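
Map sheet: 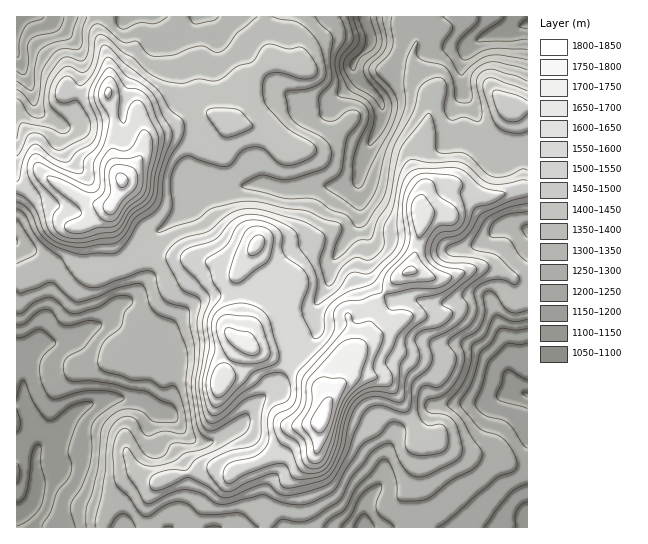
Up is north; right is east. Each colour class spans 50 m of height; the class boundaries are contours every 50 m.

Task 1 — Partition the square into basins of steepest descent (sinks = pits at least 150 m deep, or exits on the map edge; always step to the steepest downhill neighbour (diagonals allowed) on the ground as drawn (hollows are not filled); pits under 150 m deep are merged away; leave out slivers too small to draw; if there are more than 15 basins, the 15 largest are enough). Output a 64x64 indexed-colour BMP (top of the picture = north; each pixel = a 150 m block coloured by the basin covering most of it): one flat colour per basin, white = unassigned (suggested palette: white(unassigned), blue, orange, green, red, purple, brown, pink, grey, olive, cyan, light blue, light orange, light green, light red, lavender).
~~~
<image width="64" height="64" href="data:image/bmp;base64,Qk12CAAAAAAAAHYAAAAoAAAAQAAAAEAAAAABAAQAAAAAAAAIAAATCwAAEwsAABAAAAAAAAAA////ALR3HwAOf/8ALKAsACgn1gC9Z5QAS1aMAMJ34wB/f38AIr28AM++FwDox64AeLv/AIrfmACWmP8A1bDFABERERERERERERERERERERMzMzMzMzMzMzMzMzMzMzMzEREREREREREREREREREREzMzMzMzMzMzMzMzMzMzMzMRERERERERERERERERERETMzMzMzMzMzMzMzMzMzMzMxERERERERERERERERERETMzMzMzMzMzMzMzMzMzMzMzERERERERERERERERERERMzMzMzMzMzMzMzMzMzMzMzMREREREREREREREREREREzMzMzMzMzMzMzMzMzMzMzMxEREREREREREREREREREzMzMzMzMzMzMzMzMzMzMzMzERERERERERERERERERETMzMzMzMzMzMzMzMzMzMzMzMRERERERERERERERERERETMzMzMzMzMzMzMzMzMzMzMxEREREREREREREREREREREzMzMzMzMzMzMzMzMzMzMzERERERERERERERERERERERMzMzMzMzMzMzMzMzMzMzMRERERERERERERERERERERETMzMzMzMzMzMzMzMzMzMxEREREREREREREREREREREREzMzMzMzMzMzMzMzMzMzERERERERERERERERERERERERETMzMzMzMzMzMzMzMzMREREREREREREREREREREREREREzMzMzMzMzMzMzMzMxERERERERERERERERERERERERETMzMzMzMzMzMzMzMzERERERERERERERERERERERERERMzMzMzMzMzMzMzMzMRERERERERERERERERERERERERIjMzMzMzMzMzMzMzMxERERERERERERERERERERERERIiIzMzMzMzMzMzMzMzERERERERERERERERERERERERIiIjMzMzMzMzMzMzMzMRERERERERERERERERERERESIiIiMzMzMzMzMzMzMzMxEREREREREREREREREREREiIiIiIjMzMzMzMzMzMzMzERERERERERERERERERESIiIiIiIiIzMzMzMzMzMzMzMRERERERERERERERERESIiIiIiIiIjMzMzMzMzMzMzMxERERERERERERERERERIiIiIiIiIiIzMzMzMzMzMzMzEREREREREREREREREREiIiIiIiIiIjMzMzMzMzMzMzMRERERERERERERERERESIiIiIiIiIiIzMzMzMzMzMzMxERERERERERERERERERIiIiIiIiIiIjMzMzMzMzMzMzEREREREREREREREREREiIiIiIiIiIiMzMzMzMzMzMzMRERERERERERERERERESIiIiIiIiIiIjMzMzMzMzMzMRERERERERERERERERERIiIiIiIiIiIiIzMzMzMzMzMREREREREREREREREREREiIiIiIiIiIiIiMzMREzMzMxERERERERERERERERERESIiIiIiIiIiIiIhERERETERERERERERERIhEREREiIiIiIiIiIiIiIiIiIRERERERERERERERERIiIiIiIiIiIiIiIiIiIiIiIiIhEREREREREREREREREiIiIiIiIiIiIiIiIiIiIiIiIiERERERERERERERERESIiIiIiIiIiIiIiIiIiIiIiIiIRERERERERERERERERIiIiIiIiIiIiIiIiIiIiIiIiIiEREREREREREREREREiIiIiIiIiIiIiIiIiIiIiIiIiIRERERERERERERERESIiIiIiIiIiIiIiIiIiIiIiIiIhERERERERERERERFEIiIiIiIiIiIiIiIiIiIiIiIiIiERERERERERERERRERCIiIiIiIiIiIiIiIiIiIiIiIiIRERESIREREREUREREIiIiIiIiIiIiIiIiIiIiIiIiIlEREiIiIiREEUREREQiIiIiIiIiIiIiIiIiIiIiIiIiVVUiIiIiJEREREREREIiIiIiIiIiIiIiIiIiIiIiIiVVVVIiIiIkRERERERERCIiIiIiIiIiIiIiIiIiIiIiJVVVVSIiIiREREREREREQiIiIiIiIiIiIiIiIiIiIiIlVVVVUiIiJERERERERERCIiIiIiIiIiIiIiIiIiIiIiVVVVVVIiIkREREREREREIiIiIiIiIiIiIiIiIiIiIiIlVVVVVSIiREREREREREREIiIiIiIiIiIiIiIiIiIiIiVVVVVVUiJEREREREREREREIiIiIiIiIiIiIiIiIiIiJVVVVVVSIkREREREREREREREIiRCIiIiIiIiIiIiIiIiVVVVVVUiREREREREREREREREREQiIiIiIiIiIiIiIiJVVVVVVSJERERERERERERERERERCIiIiIiIiIiIiIiIlVVVVVVVUREREREREREREREREREQiIiIiIiIiIiIiIiVVVVVVVVRERERERERERERERERERCIiIiIiIiIiIiIiVVVVVVVVVEREREREREREREREREREQiIiIiIiIiIiIiJVVVVVVVVUREREREREREREREREREREIiIiIiIiIiIiJVVVVVVVVVRERERERERERERERERERERCIiIiIiIiIiIlVVVVVVVVVEREREREREREREREREREREIiIiIiIiIiIiVVVVVVVVVUREREREREREREREREREREIiIiIiIiIiIiJVVVVVVVVVREREREREREREREREREREQiIiIiIiIiIiIlVVVVVVVVVERERERERERERERERERERCIiIiIiIiIiIiVVVVVVVVVUREREREREREREREREREREIiIiIiIiIiIiJVVVVVVVVV"/>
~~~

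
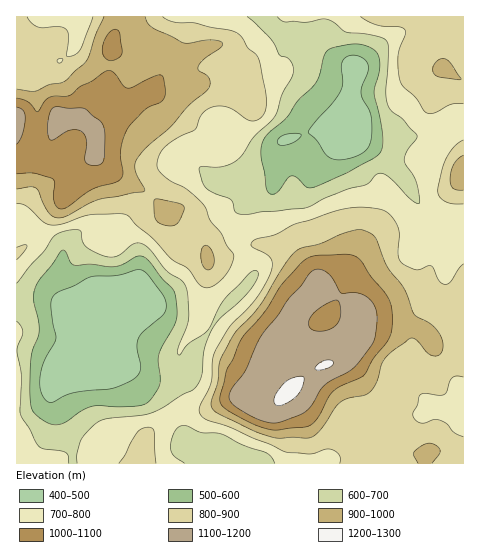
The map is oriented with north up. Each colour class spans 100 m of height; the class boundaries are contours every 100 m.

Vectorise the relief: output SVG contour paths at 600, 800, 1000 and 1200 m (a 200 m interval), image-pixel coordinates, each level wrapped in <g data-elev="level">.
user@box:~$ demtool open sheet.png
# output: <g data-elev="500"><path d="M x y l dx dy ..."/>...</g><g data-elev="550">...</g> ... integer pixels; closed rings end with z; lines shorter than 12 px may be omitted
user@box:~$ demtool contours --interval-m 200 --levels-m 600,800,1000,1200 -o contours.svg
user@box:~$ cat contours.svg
<g data-elev="600"><path d="M50 424l-8-4-8-7-2-4-2-7 1-45 8-27-5-31 0-8 4-8 24-33 4 2 5 11 5 2 14-1 25 3 8-3 14-8 8 1 28 33 4 16-1 16-17 33 1 24-2 10-8 11-7 5-20 2-29-1-12 5-19 12-7 2z"/><path d="M271 194l-5-6-5-31 0-11 4-9 21-19 12-17 17-17 5-9 4-19 4-6 7-3 20-3 9 1 10 4 4 6 2 7-1 11-5 19 9 42 0 12-3 7-6 5-26 14-35 15-6 0-10-10-6-1-4 3-9 13z"/></g><g data-elev="800"><path d="M156 463l-2-31-2-4-4-1-6 1-4 4-13 23-6 8"/><path d="M463 437l-8-4-7-8-6-4-8-2-9 4-5 0-5-4-2-5 7-19 5-2 19 2 2-3 6-14 4-2 7 1"/><path d="M463 264l-4 5-8 13-5 2-4 0-3-3-5-12-3-3-14 4-13-5-6-8 1-25-4-11-10-10-16-3-15-1-19 4-41 13-17 10-20 5-6 4 0 2 2 3 12 5 6 5 1 6-1 7-13 25-10 13-18 17-14 24-3 10-2 22-11 23 0 8 7 7 23 7 56 25 25 2 15-5 6 0 7 6 1 8"/><path d="M17 260l10-14-2-1-8 2"/><path d="M17 203l9 3 17 16 9 3 11-1 27-9 35-1 28 24 19 21 16 10 9 13 5 5 5 1 6-2 13-12 6-10 2-9-7-10-6-13-11-11-5-14-18-18-16-8-8-6-5-6-1-7 3-8 5-7 13-9 17-8 7-15 8-7 8-2 10 1 23 14 6-1 5-3 4-7 0-9-6-38-3-8-9-7-6-10-6-6-41-9-21-1-11-5"/><path d="M463 140l-9 7-8 11-4 11-4 21 1 6 6 5 7 3 11 0"/><path d="M57 62l0-2 5-1-1 4z"/><path d="M93 17l-13 32-5 6-7 1-2-1 3-20-3-6-7-2-20 0-7-4-5-6"/><path d="M361 17l15 8 23 2 6 2 0 5-7 21 1 23 4 8 13 12 9 14 3 2 5-1 18-9 12 0"/></g><g data-elev="1000"><path d="M270 430l7 0 27-3 8-3 7-8 13-23 8-6 24-12 9-17 16-19 2-7 1-10 0-11-2-10-6-9-14-17-8-13-7-6-9-2-27 1-8 2-6 3-22 23-17 28-21 23-6 9-6 15-6 12-7 26 0 7 5 6 14 8 17 8z"/><path d="M17 174l16-1 20 6 2 3-1 20 3 5 4 2 7-2 24-18 26-8 4-3 1-4-3-22 6-21 5-7 14-14 17-9 4-10-2-13-3-3-7 1-22 11-5 1-4-3-8-12-6-3-5 2-13 9-11 6-10 8-16 1-6 2-10 14-10-10-11-4"/><path d="M107 60l8 0 4-3 3-3-2-20-3-4-4 0-3 2-7 11 0 11z"/></g><g data-elev="1200"><path d="M276 405l9-1 12-8 6-10 1-9-4-1-7 2-9 6-9 13-1 5z"/><path d="M317 370l12-2 3-3 1-3-5-2-7 2-6 6z"/></g>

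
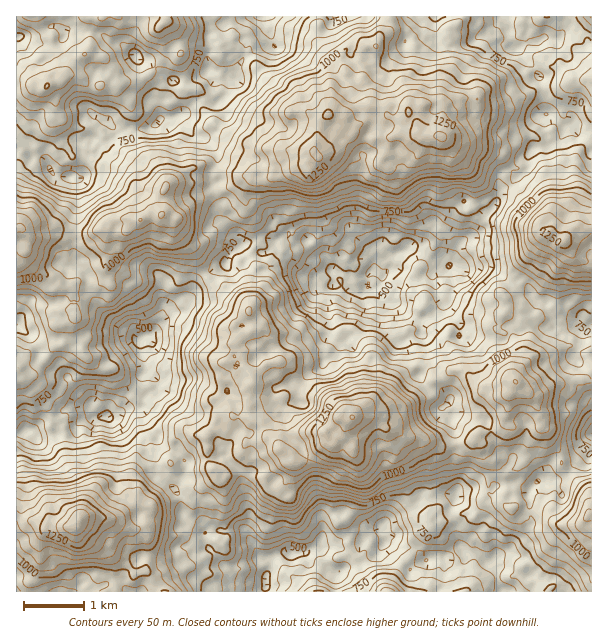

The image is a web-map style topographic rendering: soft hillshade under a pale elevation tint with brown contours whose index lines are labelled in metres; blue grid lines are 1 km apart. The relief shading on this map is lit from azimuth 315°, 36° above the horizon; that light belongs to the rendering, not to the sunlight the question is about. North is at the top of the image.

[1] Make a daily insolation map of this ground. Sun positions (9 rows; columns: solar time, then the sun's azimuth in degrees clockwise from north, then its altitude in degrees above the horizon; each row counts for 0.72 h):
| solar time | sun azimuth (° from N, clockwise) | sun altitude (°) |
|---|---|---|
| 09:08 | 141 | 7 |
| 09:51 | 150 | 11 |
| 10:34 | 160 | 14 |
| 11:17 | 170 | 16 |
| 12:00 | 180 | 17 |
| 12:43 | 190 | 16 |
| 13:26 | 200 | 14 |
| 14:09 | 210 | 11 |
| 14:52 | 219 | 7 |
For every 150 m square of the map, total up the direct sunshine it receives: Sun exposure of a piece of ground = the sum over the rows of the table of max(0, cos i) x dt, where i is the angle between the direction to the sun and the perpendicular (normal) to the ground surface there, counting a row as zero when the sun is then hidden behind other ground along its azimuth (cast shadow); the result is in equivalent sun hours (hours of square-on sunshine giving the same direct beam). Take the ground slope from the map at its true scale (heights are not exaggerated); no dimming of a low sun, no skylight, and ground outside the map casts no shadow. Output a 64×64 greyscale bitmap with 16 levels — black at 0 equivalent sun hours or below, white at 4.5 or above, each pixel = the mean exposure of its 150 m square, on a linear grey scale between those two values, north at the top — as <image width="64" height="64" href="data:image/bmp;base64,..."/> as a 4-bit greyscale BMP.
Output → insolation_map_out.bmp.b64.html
<image width="64" height="64" href="data:image/bmp;base64,Qk12CAAAAAAAAHYAAAAoAAAAQAAAAEAAAAABAAQAAAAAAAAIAAATCwAAEwsAABAAAAAAAAAAAAAAABEREQAiIiIAMzMzAERERABVVVUAZmZmAHd3dwCIiIgAmZmZAKqqqgC7u7sAzMzMAN3d3QDu7u4A////AJq6qpVkVZqFABJVVFVTMiEAAAABEAABMQAkVoh1NGeJVq3qh2d3iJQiNGhmZ2VFQQAAAAAAAAAAEBI1eFNVeperypvdzMpjQyI2ZCRVVlIAAAERAAABAAERERI1eIu6qqmZrO/9uFM1RDJGi4QjMQAAFFIQAAMxIkMjQ0Iouqq8qpnN/8mHi5hSJEOYVXqVIiERIxAAAVmZU1eXZpiZmpt2nd7ah3mruXh1RkRUjdzNtVZTIQADerp5iqu5iHiqqJiJm7u6qadmZEVTIzarzOyYeYVBESR4h4qYibynaKmYZ0QzV3iXQTRmRWiZipms7IeYh1Q0eGU2iKl6u4VWVWgxEQESQyIzR1RImqzbrN/7mIRIzKqGQzM2WKqpVUEAJRAQEQAAABZUNoiquom97/zMzLz/7acyMxBIiEREIQExAAAAAAAAIxASVoepq625eK3/////uGVCI0RjMiIQASEAAAAAAQARABREfMmbuWZ6vv///t7rqYl2ZEIjQgEjEAAAAAAAEAAANTNoZ5uGdqze3e7s3+7t3NyoeYd1REMAAAAAAAAAABJGVGYyWWSN3N/93cq+7u3d3ay4V3h3cgAAAAAAAAAAASNEUgOZiZdUfO/cmInMzb282odkZ4dCAAAAAAAAAAARAmh3VWZnhyFsy5dVi4q8uYi6loh4mUEBAAAAAAAAABEneYZnRWcwBHd2dFeJiphjNXdZy4q6UhAAAAAAAAAAAjRlRHdTQxAmdlR3aKmEMhEBJGmrmbmGMiEAAAAAAAABIiACV4dzAAAQGJupdVQQAAIRJnVmZUiHVjIAAAAAAAAAACRFVCEQAAAkRFZlMyAAEjV3iJlkR5p4UxAAAAAAAAACZjMlUzMQASAANTMzQzIkaJmauVNDaXhkMQAAASIQABM0QlVENDESEAABEAATVDR6iJu4ZmeHqHdUMSRmUyERERFGdoUyERAAAAAAAAFGd2VVV1MUdntnc0OMypdBASIiJWdURHZDAAAAAAAAAUaHQRNTISEiVWM2aqzahjMSI1d3d0Qld3MQAAAAAAEyE2QQIhAQERACFDiby5UREREiRnZVVBJEMiAAAAAAABAAAAAAABMzMRM0Nct1IyAQABIzIhNUYgABAAAAAAAAAAAAAAAAASJFQxBGVmRjIQABIhEBRWVWYQAQAAAAAAAAAAAAAAAAABMRADeYhkRCMyIzERRURYdDIRAAAAAAAAABAAEyAAAAEAAVd4mqd1ZXdkMiIzRERCEAAAAAAAAAAAAAFDMREjMzEXV2VWVXmruHYxIiADlREAAAAAAAAAASEAJDJWQjRVVGqWRENGv9urdWUhEBM0MhAAAAAAAAABMQASRDREIkVpeoeoZkeazbhphERDEhETMQAAAAAAABERERI0ZTI1WHiu3Ih1WJmIypiZdlMQAAAAAAAAAAAAAAAQABEhNXvMzN/rdSNEZVhkVmeHMQAAAAAAAAAAAAAAAAAAAAFHu93v7cgwEUeIdTRpmacgAAAAERAQAAAAAAIhAAAAA4y7rd3XmGNVVWmXeM3MuVIBAAEjMRESERERASIiIiNFnMyryneGd3iaqczd//25djEAASMzI0NCIiEAJERUREVpzNyWVWeJmImZnO7Ly4VkQxIxEzOIhURDRCM0djI0RFesqYeJZEZlaqibzKq6giRUmFZUdmiGV3ZVh2ZVZENWdoiCNoQ0RTESNVW8zJplNHzLlniJiHV5qqu5hWiIhVRkQhATMRIgEBECNDWHVVZmirp5q8u6q6rN3LuZqrtzEhEREQAQARAAAAAAASEQRniIiKyqvdzczN//6725VnURAAAREAAAAAAAAAAAEiIkd2h4ze3f/+/t3v/N3Ml4hkIQAAAAAAAAAAAAAAE2ZlU1mr3f///+zd3d7NzMzN3JZBAAAAAAAAAAAAAAABJFRVRIh5vf7+3d7u3L3v7v/pVUERAAAAAAAAABEBAAAAFWVEM1VXiYm8yonKmu/+/shlMxEAAAAAABIyIREREAABNSIiE2dVWauphmVnvNy7hnhyAQAAARASMyIhEREQAAAAEzNoZ1VkV4hUR1d6u5h5dUMQAAARIjNDIhEQAAAAAAARJTMyIiIjWrlmiZu7lmVEIiIQAAJHeGRDIhAAAAAAASIRIAAAARNndFWGdWVUNTEiIhEAAXd4mVMxEhAAAAAUIREQESIiVVR2NDQxABEjZkIQAQASiIZlMgJFdRAAAAEAEyRnhlSGVCVmVjIAEzVnVSAAMzWZh3IjV3djIQABIAARIzMjIiMRR1M0RBIzRlVWZDVndpvbd3m7qFMkRWUyEBAAEQECEQARARERIiNVQyR5mauZaZurvLuYd4eGd1EiAAAAABAAAQAAAAAAAAFUIxRnmblTM2i4Q1VmiFMyASEREQAAAAARIAAAAAAAABRTIRNHdyEQJFMzVBA2epURIzMxAAAAACEAAAAAAAAAACEjVDESIQAAN4liEBWrt1V1MxAAAAABARIQAAAAAAAAAANTIBIAIhI3dDMieJeGZmVDAAAAAAASNEEAAAAAAAAAEiISIQESIBExE4vcpTRlRDIQAAAAABJGQgAAAAAAAAEgABMiJFVCIRJpq626dkMiMgAAARAAARAlIAAAEAABI0QjQjO8kzVFaqy3V6qFQxEAAAESIgAAAAExAAE0EiEjVohkWLqZmImZqWdTRCEjUxAAAAAQAAAAAhAAAAJTMiJViGZ7"/>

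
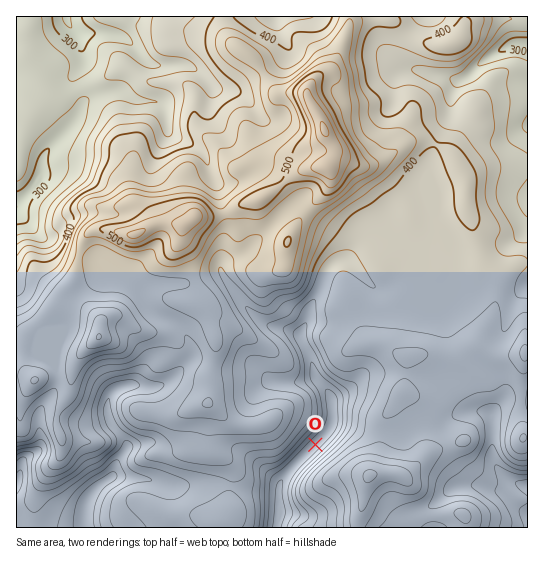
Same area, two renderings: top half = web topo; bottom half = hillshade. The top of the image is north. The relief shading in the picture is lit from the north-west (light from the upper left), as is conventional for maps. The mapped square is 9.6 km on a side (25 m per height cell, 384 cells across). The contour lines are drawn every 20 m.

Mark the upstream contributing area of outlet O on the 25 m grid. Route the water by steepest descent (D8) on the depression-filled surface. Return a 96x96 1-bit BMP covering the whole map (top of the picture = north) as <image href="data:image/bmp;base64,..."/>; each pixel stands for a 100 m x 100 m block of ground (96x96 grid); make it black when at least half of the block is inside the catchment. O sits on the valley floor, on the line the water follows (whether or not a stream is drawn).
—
<image width="96" height="96" href="data:image/bmp;base64,Qk2+BAAAAAAAAD4AAAAoAAAAYAAAAGAAAAABAAEAAAAAAIAEAAATCwAAEwsAAAIAAAAAAAAA////AAAAAAAAAAAAAAAAAAAAAAAAAAAAAAAAAAAAAAAAAAAAAAAAAAAAAAAAAAAAAAAAAAAAAAAAAAAAAAAAAAAAAAAAAAAAAAAAAAAAAAAAAAAAAAAAAAAAAAAAAAAAAAAAAAAAAAAAAAAAAAAAAAAAAAAAAAAAAAAAAAAAAAAAAAAAAAAAB/AAAAAAAAAAAAAAD/AAAAAAAAAAAAAAH/AAAAAAAAAAAAAAP/AAAAAAAAAAAAAAf/AAAAAAAAAAAAAA//AAAAAAAAAAAAAB//AAAAAAAAAAAAAD//AAAAAAAAAAAAAH//AAAAAAAAAAAHwP//gAAAAAAAAAAf////gAAAAAAAAAA/////wAAAAAAAAAB/////4AAAAAAAAAD/////4AAAAAAAAAD/////8AAAAAAAAAD/////8AAAAAAAAAD/////+AAAAAAAAAD/////+AAAAAAAAAD/////+AAAAAAAAAD/////+AAAAAAAAAB/////+AAAAAAAAAB/////+AAAAAAAAAB///////4AAAAAAAB///////+AAAAAAAB////////AAAAAAAB////////gAAAAAAB////////gAAAAAAD////////wAAAAAAD////////wAAAAAAD////////4AAAAAAH////////4AAAAAAP////////8AAAAAAH////////8AAAAAAH////////8AAAAAAH////////8AAAAAAP////////8AAAAAAP////////8AAAAAAP////////4AAAAAAf////////wAAAAAAf////////gAAAAAAf////////gAAAAAA/////////gAAAAAB/////////gAAAAAB/////////AAAAAAB/////////AAAAAAB/////////AAAAAAB/////////AAAAAAA////////+AAAAAAAP///////+AAAAAAAAP//////+AAAAAAAAD//////+AAAAAAAAAf/////8AAAAAAAAAH/////8AAAAAAAAAB/////8AAAAAAAAAA/////8AAAAAAAAAAf////8AAAAAAAAAAP////8AAAAAAAAAAB////4AAAAAAAAAAAHg//4AAAAAAAAAAAAAP/wAAAAAAAAAAAAAH/gAAAAAAAAAAAAAD/AAAAAAAAAAAAAAA4AAAAAAAAAAAAAAAAAAAAAAAAAAAAAAAAAAAAAAAAAAAAAAAAAAAAAAAAAAAAAAAAAAAAAAAAAAAAAAAAAAAAAAAAAAAAAAAAAAAAAAAAAAAAAAAAAAAAAAAAAAAAAAAAAAAAAAAAAAAAAAAAAAAAAAAAAAAAAAAAAAAAAAAAAAAAAAAAAAAAAAAAAAAAAAAAAAAAAAAAAAAAAAAAAAAAAAAAAAAAAAAAAAAAAAAAAAAAAAAAAAAAAAAAAAAAAAAAAAAAAAAAAAAAAAAAAAAAAAAAAAAAAAAAAAAAAAAAAAAAAAAAAAAAAAAAAAAAAAAAAAAAAAAAAAAAAAAAAAAAAAAAAAAAAAAAAAAAAAAAAAAAAAAAAAA="/>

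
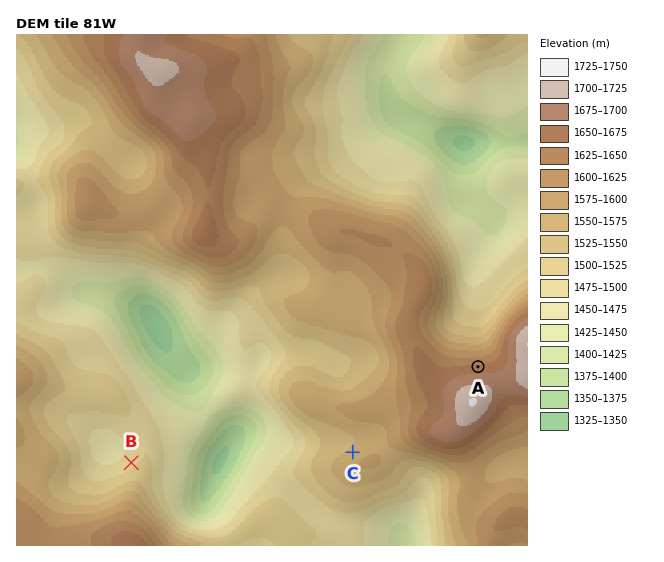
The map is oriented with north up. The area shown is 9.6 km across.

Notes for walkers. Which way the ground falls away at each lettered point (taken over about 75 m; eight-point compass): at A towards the N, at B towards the NW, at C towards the NW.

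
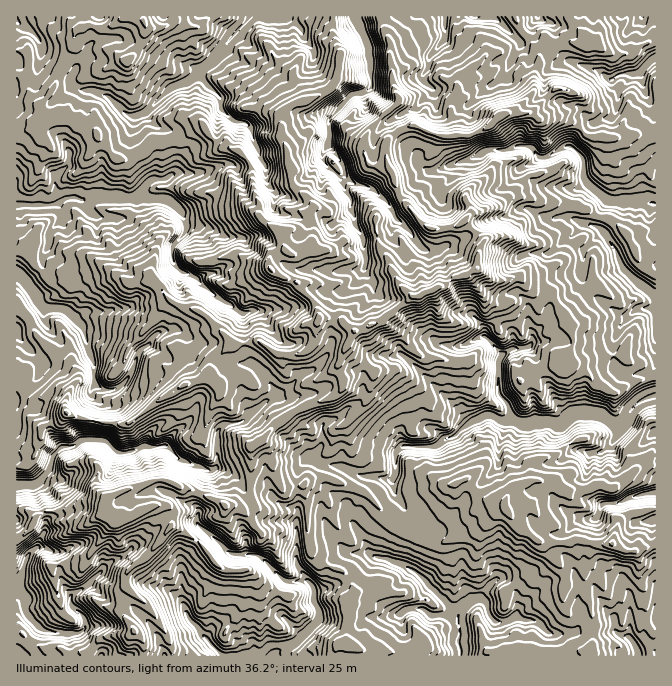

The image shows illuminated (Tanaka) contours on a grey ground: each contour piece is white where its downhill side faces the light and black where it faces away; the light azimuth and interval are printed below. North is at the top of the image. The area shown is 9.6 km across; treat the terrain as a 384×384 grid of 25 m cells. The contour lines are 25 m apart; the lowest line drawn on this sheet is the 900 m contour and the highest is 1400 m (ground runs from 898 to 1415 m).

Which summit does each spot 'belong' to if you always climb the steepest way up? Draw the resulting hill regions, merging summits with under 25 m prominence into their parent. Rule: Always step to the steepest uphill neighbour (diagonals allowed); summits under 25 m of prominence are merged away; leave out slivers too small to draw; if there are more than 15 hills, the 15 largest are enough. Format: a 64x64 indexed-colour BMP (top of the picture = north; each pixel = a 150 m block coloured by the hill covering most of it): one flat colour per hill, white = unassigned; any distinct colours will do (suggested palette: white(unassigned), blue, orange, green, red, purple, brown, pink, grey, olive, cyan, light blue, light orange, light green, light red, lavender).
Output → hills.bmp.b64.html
<image width="64" height="64" href="data:image/bmp;base64,Qk12CAAAAAAAAHYAAAAoAAAAQAAAAEAAAAABAAQAAAAAAAAIAAATCwAAEwsAABAAAAAAAAAA////ALR3HwAOf/8ALKAsACgn1gC9Z5QAS1aMAMJ34wB/f38AIr28AM++FwDox64AeLv/AIrfmACWmP8A1bDFABEREAAAAAADMzMRERGZmZmZmZmZEREREREREREREREREREQAAAAADMzMRERERGZmZmZmZEREREREREREREREcEREREAAAAAMzMRERERERmZmZmZkRERERERERIiERHMzBERERAAAAMzMREREREREZmZmZkRERERERERIiIREczMERERAAAAMzMxERERERERmZmZmZEZmRERESIiIhEczMwRERAAAzMzMzERERERERGZmZmZmZmSIhERIiIiERzMzBEREwAzMzMzEREREREREZmZmZmZmSIiIREiIiIhzMzMERETMzMzMzMRERERERERERmZmZmSIiIiEiIiIiLMzMwRETMzMzMzMxERERER7hEREZmZmSIiIiIiIiIiIszMzBERMzMzMzMzMRERER7uERERGZkSIiIiIiIiIiIszMzMERMzMzMzMzMxER7u7u4RERERERIiIiIiIiIiIizMzMwRMzMzMzMzMzMR7u7u7hERERERESIiIiIiIiIiLMzMzBETMzMzMzMzMz7u7u7uERERERERIiIiIiIiIiIizMzMERMzMzMzMzMz7u7u7u4REREREREiIiIiIiIiIiLMzCwREzMzMzMzMzPu7u7u7hEREREREiIiIiIiIiIiIszCIhEzMzMzMzMzM+7u7u7dEREREREiIiIiIiIiIiIiIiIiETMzMzMzMzMz7u7u3d0RERERESIiIiIiIiIiIiIiIiIRMzMzMzMzMzM+7t3d3RERERERIiIiIiIiIiIiIiIiIhETMzMzMzMzMz7t3d3dEREREREiIiIiIiIiIiIiIiIiEREzMzMzMzM3d93d3d3RERERESIiIiIiIiIiIiIiIiIRETMzMxEzM3d33d3d3d0RERERIiIiIiIiIiIiERIiIhERu7MRERd3d3fd3d3d3dERERERERIiIiIiIiERESIiERu7uxERF3d3d93d3d3d0RERERERESIiIiIiIRERIiERG7u7ERF3d3d3d93d3dERERERERERESIiERERERERERG7u7sREXd3d3d3cd3dERERERERERERERERERERERERu7u7u3d3d3d3d3dxHdEREREREREREREREREREREREREbu7u7d3d3d3d3d3ERARERERERERERERERERERERERERG7u7sRF3d3d3d3cRAAEREREREREREREREREREREREREbu7uxERd3d3d3dxEAABERERERERERERERERERERERERu7u7ERF3d3d3ERERAAABERERERERERERERERERERERG7u7ERERd3d3EREREAAAERERERERERERERERERERERG7u7sREREXd3EREREQAAABERERERERERERERERERERG7u7uxERERFxERERERAAAAEREREREREREREREREREREbu7uxERERERERERERAAAAARERERERERERERERERERERG7uxERERERERERFEQAAAABERERERERERERERERERERERERERERERERERFEREREAAERERERERERERERERERERERERERERERERERRERERERABBERERERERERERERERERERERERERERERERREREREREREQRERERERERERERERERERERERERERERERERREREREREREERERERERERERERERERERERERERERERERFEREREREREQREREREREREREREREREREREREREREREREURERERERERBEREREREREREREREREREREREREREREREUREREREREREEREYiIEREREREREREREREREREREREREUREREREREREEREYiIiIEREREREREREREREREREREREURERERERBQUQREYiIiIiBEREREREREREREREREREREUREREREERERERERiIiIiIiIEYiBEREREWZmYREREREUREREREQRERERERiIiIiIiIiIiIgRERERZmZmZmZmZERERERERBERERERAAiIiIiIiIiIiBERERFmZmZmZmZkRERERERBERERERAAAIiIiIiIiBEREREREWZmZmZmZmoRERREREEREREREAAABYiIiIiBERERERERZmZmZmZmqhEREREUQRERERERAABVVViIiIgRERERERFmZmZmZmaqEREREREREREREREAAFVVVVhYiFUREREREWZmZmZmZqEREREREREREREREQAFVVVVVVVVVVURERERZmZmZmZmERERERERERERERERAFVVVVVVVVVVVVERERFmZmZmZmYRERERERERERERERERVVVVVVVVVVVVUREREWZmZmZmb/EREREREREREREREREVVVVVVVVVVVVRERERZmZmZmb//xEREREREREREREREREVVVVVVVVVERERERFmZmZm////8RERERERERERERERERFVVVVVVVEREREREWZmZv//////8RERERERERERERERFVVVVVVVURERERERZmZm////////EREREREREREREREVVVVVVVVREREAAAERZmqv////qqqqERERERERERERERVVVVVVVVUQAAAAABEaqq////qqqqoREREREREREREREVVVVVVVUQAAAAAAEaqqqv/6qqqqqqERERERERERERERFVVVVVURAAAAAAARqqqqqqqqqqqqqhEREREREREREREVVVVRFREAAAAAAKqqqqqqqqqqqqqqoRERERERERERERVVVREREAAAAAAA"/>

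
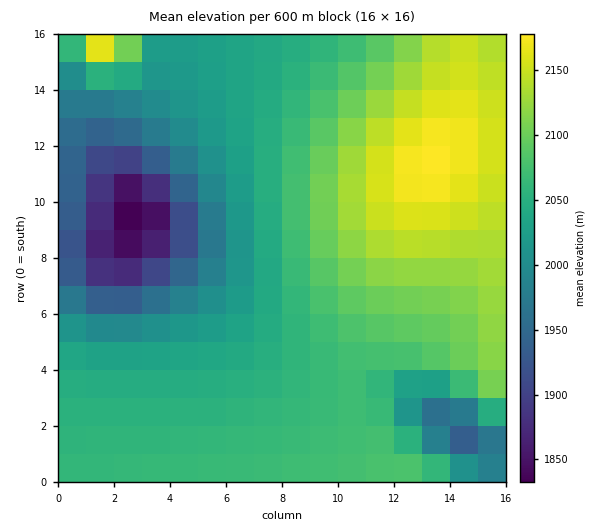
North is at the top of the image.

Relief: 1820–2180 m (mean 2050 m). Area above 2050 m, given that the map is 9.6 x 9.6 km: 53.3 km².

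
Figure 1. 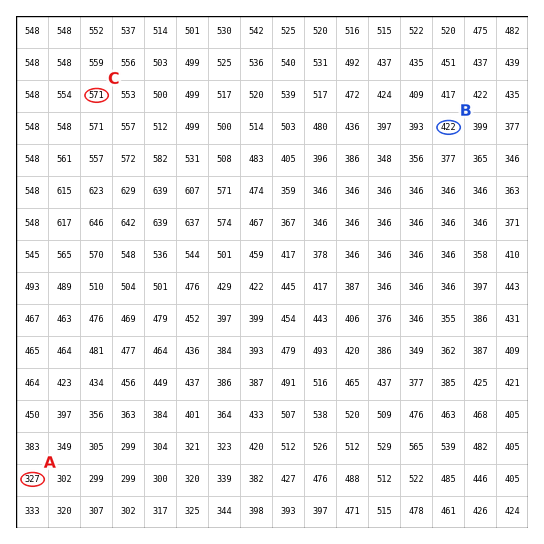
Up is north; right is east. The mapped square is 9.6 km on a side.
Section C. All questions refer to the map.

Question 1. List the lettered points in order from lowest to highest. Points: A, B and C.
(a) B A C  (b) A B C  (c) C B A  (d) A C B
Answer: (b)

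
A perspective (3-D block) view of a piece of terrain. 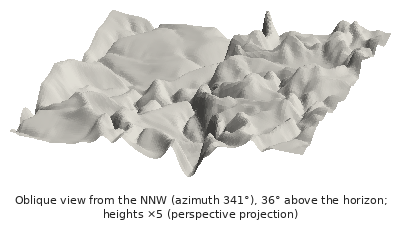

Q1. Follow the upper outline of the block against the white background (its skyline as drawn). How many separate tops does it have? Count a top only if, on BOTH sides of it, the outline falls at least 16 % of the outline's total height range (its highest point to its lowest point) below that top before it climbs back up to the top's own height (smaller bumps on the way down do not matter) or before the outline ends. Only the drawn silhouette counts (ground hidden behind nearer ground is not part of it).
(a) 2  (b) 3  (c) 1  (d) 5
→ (a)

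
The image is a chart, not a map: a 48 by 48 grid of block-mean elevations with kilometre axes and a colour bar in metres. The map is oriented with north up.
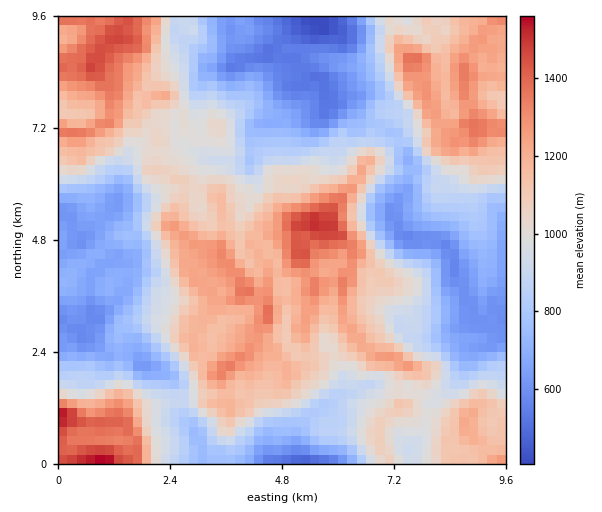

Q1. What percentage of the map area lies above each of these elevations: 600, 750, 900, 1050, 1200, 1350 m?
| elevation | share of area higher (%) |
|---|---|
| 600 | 93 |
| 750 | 76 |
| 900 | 60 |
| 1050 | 42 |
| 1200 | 21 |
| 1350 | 6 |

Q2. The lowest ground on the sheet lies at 390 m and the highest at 1580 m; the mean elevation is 970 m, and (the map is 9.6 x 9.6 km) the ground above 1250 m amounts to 13.4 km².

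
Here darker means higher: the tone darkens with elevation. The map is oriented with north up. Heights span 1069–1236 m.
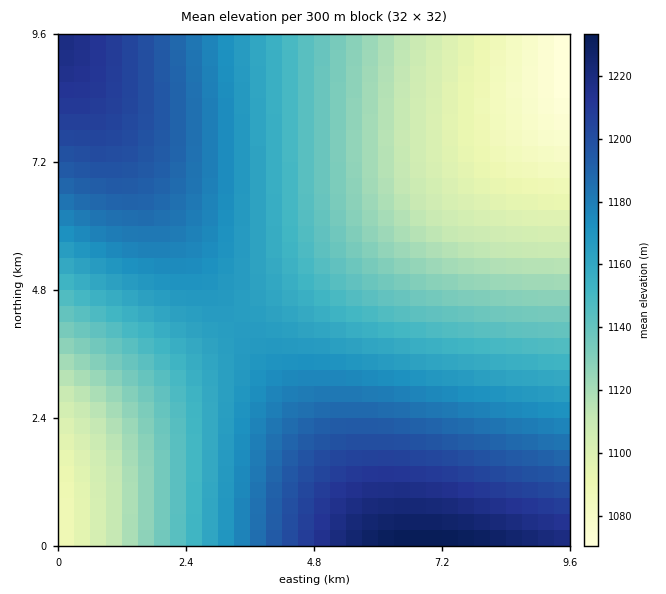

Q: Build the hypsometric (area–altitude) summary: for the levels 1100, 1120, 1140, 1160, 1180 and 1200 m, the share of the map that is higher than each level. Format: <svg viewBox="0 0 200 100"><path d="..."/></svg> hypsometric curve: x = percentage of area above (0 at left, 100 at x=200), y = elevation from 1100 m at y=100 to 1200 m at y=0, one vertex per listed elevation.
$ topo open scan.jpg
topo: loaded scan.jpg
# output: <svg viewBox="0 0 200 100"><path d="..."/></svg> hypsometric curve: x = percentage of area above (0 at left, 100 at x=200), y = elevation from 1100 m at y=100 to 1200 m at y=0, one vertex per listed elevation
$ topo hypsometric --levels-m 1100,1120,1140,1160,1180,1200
<svg viewBox="0 0 200 100"><path d="M180 100l-22-20-27-20-33-20-42-20-30-20"/></svg>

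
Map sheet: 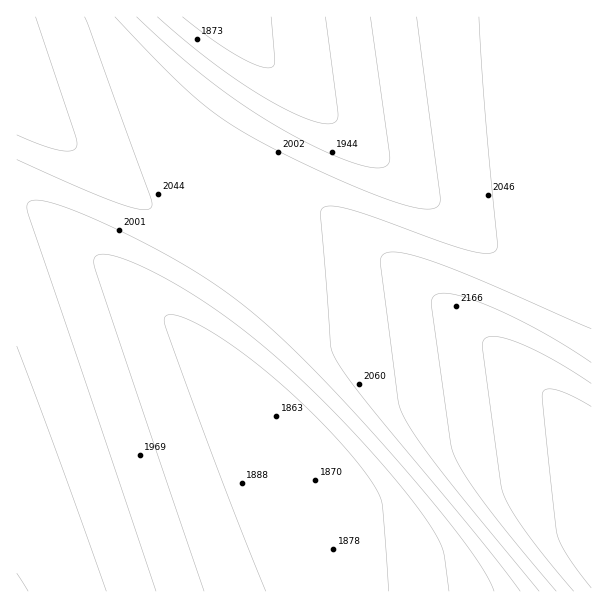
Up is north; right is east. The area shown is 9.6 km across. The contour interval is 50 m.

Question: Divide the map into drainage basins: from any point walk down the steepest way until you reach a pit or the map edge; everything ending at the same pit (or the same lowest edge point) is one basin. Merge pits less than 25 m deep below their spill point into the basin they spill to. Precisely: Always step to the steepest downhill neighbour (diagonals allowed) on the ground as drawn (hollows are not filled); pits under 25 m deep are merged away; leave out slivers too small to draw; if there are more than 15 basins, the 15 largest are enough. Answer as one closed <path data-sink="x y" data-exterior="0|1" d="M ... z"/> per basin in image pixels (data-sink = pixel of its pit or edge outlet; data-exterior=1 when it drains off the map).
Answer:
<path data-sink="276 416" data-exterior="0" d="M17 100l0 492 575-1 0-157-113-100-44-36-18-10-16 0-83 10-27 0-15-3-13-6-108-78z"/><path data-sink="216 17" data-exterior="1" d="M591 16l-574 0-1 83 139 112 108 78 13 6 15 3 47-2 63-8 21 1 57 45 112 99z"/>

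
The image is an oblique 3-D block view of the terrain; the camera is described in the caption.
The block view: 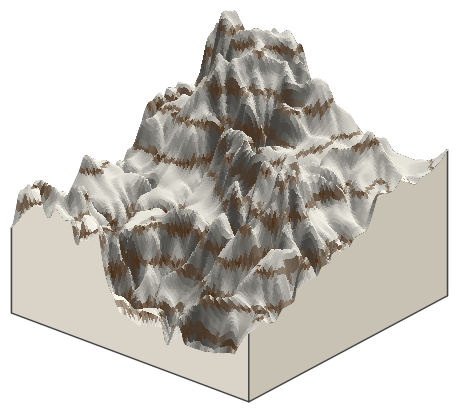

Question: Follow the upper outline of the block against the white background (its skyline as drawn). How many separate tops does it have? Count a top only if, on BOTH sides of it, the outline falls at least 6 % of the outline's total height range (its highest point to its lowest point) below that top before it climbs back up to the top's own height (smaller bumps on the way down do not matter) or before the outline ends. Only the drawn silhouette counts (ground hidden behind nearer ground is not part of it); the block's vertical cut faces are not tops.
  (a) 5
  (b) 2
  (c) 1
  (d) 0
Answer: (b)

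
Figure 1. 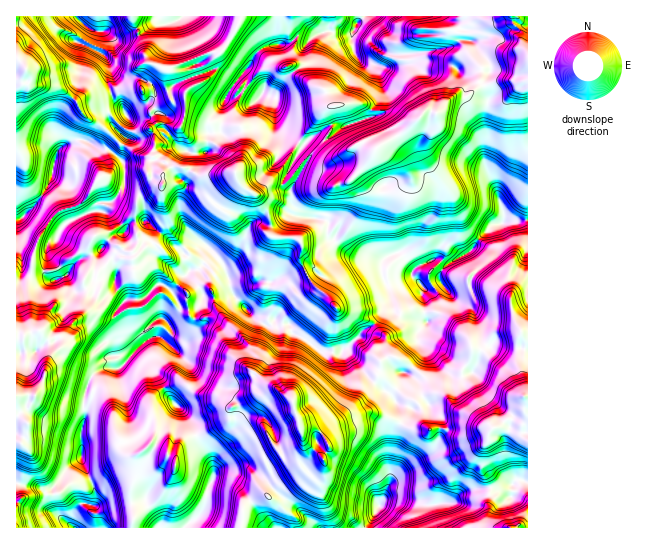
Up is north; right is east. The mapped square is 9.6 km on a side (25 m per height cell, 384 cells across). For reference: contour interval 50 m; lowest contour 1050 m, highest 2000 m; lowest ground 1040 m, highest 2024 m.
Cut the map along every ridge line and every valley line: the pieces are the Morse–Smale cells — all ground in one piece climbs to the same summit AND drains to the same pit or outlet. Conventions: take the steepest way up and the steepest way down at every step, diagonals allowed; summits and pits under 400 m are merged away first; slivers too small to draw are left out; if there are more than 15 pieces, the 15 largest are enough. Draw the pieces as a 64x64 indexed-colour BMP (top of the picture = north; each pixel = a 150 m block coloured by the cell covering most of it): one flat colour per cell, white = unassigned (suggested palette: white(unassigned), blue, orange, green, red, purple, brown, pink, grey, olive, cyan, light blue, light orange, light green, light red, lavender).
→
<image width="64" height="64" href="data:image/bmp;base64,Qk12CAAAAAAAAHYAAAAoAAAAQAAAAEAAAAABAAQAAAAAAAAIAAATCwAAEwsAABAAAAAAAAAA////ALR3HwAOf/8ALKAsACgn1gC9Z5QAS1aMAMJ34wB/f38AIr28AM++FwDox64AeLv/AIrfmACWmP8A1bDFABERERIiIiImZmZmZmZmREREREREREREREREREREREREERESIiIiIiZmZmZmZmZEREREREREREREREREREREREQRERIiIiIiJmZmZmZmZkRERERERERERERERERERERERBEREiIiIiJmZmZmZmZmZkREREREREREREREREREREREERESIiIiImZmZmZmZmZmZkREREREREREREREREREREQRERIiIiIiJmZmZmZmZmZmZERERERERERERERERERERAERESIiIiImZmZmZmZmZmZmREREREREREREREREREREAREREiIiIiZmZmZmZmZmZmZkREREREREREREREREREQBERERIiIiJmZmZmZmZmZmZmZERERERERERERERERERAAREREiIiIiZmJmZmZmZmZmZkREREREREREREREREREARERESIiIiIiIiZmZmZmZmZmREREREREREREREREREQBERERIiIiIiIiImZmZmZmZmZERERERERERERERERERAEREREiIiIiIiIiIiZmZmZmZiIkRERERERHd3d3REREARERERIiIiIiIiIiImZmZmZiIiJ0RERHd3d3d3cndHcBEREREiIiIiIiIiIiJmZmZmIiIid3d3d3d3d3Ind3dxERERESIiIiIiIiIiIiZmZmYiIiInd3d3d3dyIid3d3ERERERIiIiIiIiIiIiIiZmYiIiIiJ3d3d3d3Iid3d3fMwREREiIiIiIiIiIiIiIiIiIiIiIid3d3dyIiJ3d33czBERESIiIiIiIiIiIiIiIiIiIiIiInd3dyIiJ3d3fdzMwREREiIiIiIiIiIiIiIiIiIiIiIid3dyIiInd3fd3MzBERERESIiIiIiIiIiIiIiIiIiIiIndyIiIid3fd3czMEREREREiIiIiIiIiIiIiIiIiIiIiIiIiIiInfd3dzMzBERERERIiIiIiIiIiIiIiIhESIiIiIiIiIiIt3d3MzMERERERIiIiIiIiIiIiIiIREREiIiIiIiIiIi3d3RHBERERERIiIiIiIiIiIiIiIRERERIiIiIiIiIiIi3SEREREREREiIiIiIiIiIiISERERERERIiIiIiIiIiIiIRERERERESIiIiIiIiIiIRERERERERESIiIiIiIiIiIhERERERERIiIiIiIiIiIRERERERERERIiIiIiIiIiIiERERERERERIiIiIiIiIRERERERERERESIiIiIiIiIiIRERERERERERIiIiIiIRERERERERERERIiIiIiIiIiIhEREREeEREREREiIiIhEREREREREREREiIiIiIiIiIiERERER4RERERERIiIhEREREREREREREiIiIiIiIiIiIRERERHuERERERERIiERERERERERERESIiIiIiIiIiIhERERER7hERERERESERERERERERERERIiERIRIiIiIiERERER7u7hERERERERERERERiBERERERERERERIiIiIRERERHu4RERERERERERERERGIgREREREREREREiIiIhERERER4RERERERERERERGIiIiIgRERERERERERIiIiEREREREREREREREREREREYiIiIiIERERERERERESIiIRERERERERERERERERERERiIiIiIgRERERERERERERERERERERERERERERERERERiIiIiIiIERERERERERERERERERERERERERERERERERGIiIiIiIgRERERERERERERERERERERERERERERERERGIiIiIiIiBEREREREREREREREREREREREREREREREREziIiIiIiIGqqhERERERERERERERERERERERAAEREREzMzOIiIiIGqqqoREREREREREREREREREREREAADMzMzMzMziIiIiKqqqhEREREREREREREREREREREDMzMzMzMzMzM4g4iIiqqqERERERERERERERERERERFTMzMzMzMzMzMzMzOIiKqqERERERERERERERERERERVVMzMzMzMzMzMzMzM6qIqqERERERERERERERERERERVVUzMzMzMzMzMzMzM6qqqqoRERERERERERERERERERVVVTMzMzMzMzMzMzMzqqqqqqEREREREREREREREREVVVVVM7szMzMzMzMzMzOqqqqqMxEREREREREREREREVVVVVW7uzMzMzMzMzMzM6qqqqozMxEREREREREREREVVVVVVbu7MzMzMzMzMzMzqqqjMzMzMxEREREREREREVVVVVVVVbszMzMzMzMzMzMzMzMzMzMzMREREREREREVVVVVVVVVuzMzMzMzMzMzMzMzMzMzMzMzmREREREVVVVVVVVVVVW7uzMzMzMzMzMzMzMzMzMzMzOZmREREBVVVVVVVVVVVbu7szMzMzMzMzMzMzMzMzMzM5mZmZmQVVVVVVVVVVVVu7u7MzMzMzMzMzMzMzMzMzMzmZmZmZVVVVVVVVVVVVVVW7MzMzMzMzMzMzMzMzMzMzOZmZmZlVVVVVVVVVVVVVVVVTMzMzMzMzMzMzMzMzMzMzOZmZmVVVVVX/VVVVVVVVVVUzMzMzMzMzMzMzMzMzMzOZmZmZVVVVVV9VVVVVVVVVVVMzMzMzMzMzMzMzMzMzM5mZmZlVVVVVX/VVVVVVVVVVUzMzMzMzMAAzMzMzMzMzM5mZmVVVVVX/9VVVVVVVVVVVMzMzMzMAAAMzMzMzMzMzMzmZ"/>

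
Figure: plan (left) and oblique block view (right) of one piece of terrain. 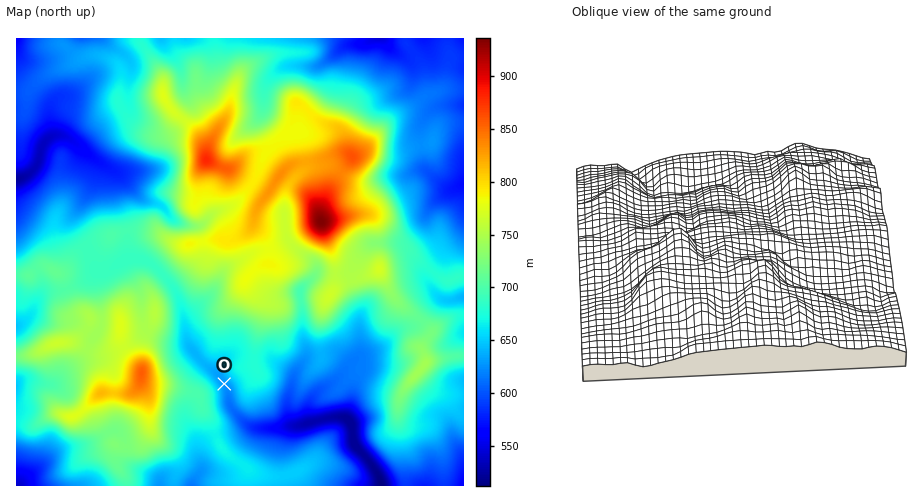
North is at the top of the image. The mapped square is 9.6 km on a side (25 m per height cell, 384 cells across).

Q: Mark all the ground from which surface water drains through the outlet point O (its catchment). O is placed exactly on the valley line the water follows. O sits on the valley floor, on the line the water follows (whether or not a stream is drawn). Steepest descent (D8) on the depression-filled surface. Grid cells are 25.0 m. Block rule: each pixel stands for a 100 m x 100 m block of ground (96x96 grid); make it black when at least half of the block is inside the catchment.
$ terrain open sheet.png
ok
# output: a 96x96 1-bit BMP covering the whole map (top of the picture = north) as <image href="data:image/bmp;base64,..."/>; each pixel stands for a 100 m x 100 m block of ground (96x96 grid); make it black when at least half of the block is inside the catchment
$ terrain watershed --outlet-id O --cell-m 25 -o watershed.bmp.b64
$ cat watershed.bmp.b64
<image width="96" height="96" href="data:image/bmp;base64,Qk2+BAAAAAAAAD4AAAAoAAAAYAAAAGAAAAABAAEAAAAAAIAEAAATCwAAEwsAAAIAAAAAAAAA////AAAAAAAAAAAAAAAAAAAAAAAAAAAAAAAAAAAAAAAAAAAAAAAAAAAAAAAAAAAAAAAAAAAAAAAAAAAAAAAAAAAAAAAAAAAAAAAAAAAAAAAAAAAAAAAAAAAAAAAAAAAAAAAAAAAAAAAAAAAAAAAAAAAAAAAAAAAAAAAAAAAAAAAAAAAAAAAAAAAAAAAAAAAAAAAAAAAAAAAAAAAAAAAAAAAAAAAAAAAAAAAAAAAAAAAAAAAAAAAAAAAAAAAAAAAAAAAAAAAAAAAAAAAAAAAAAAAAAAAAAAAAAAAAAAAAAAAAAAAAAAAAAAAAAAAAAAAAAAAAAAAAAAAAAAAH/8AAAAAAAAAAAAAf/+AAAAAAAAAAAAAf//gAAAAAAAAAAAAf//wAAAAAAAAAAAAf//4AAAAAAAAAAAA////AAAAAAAAAAAB////gAAAAAAAAAAD////gAAAAAAAAAAH////gAAAAAAAAAf/////gAAAAAAAAB//////gAAAAAAAAB//////gAAAAAAAAA//////wAAAAAAAAAf/////wAAAAAAAAAP/////wAAAAAAAAAP/////wAAAAAAAAAP/////wAAAAAAAAA//////wAAAAAAAAD//////wAAAAAAAAH//////wAAAAAAAAH//////gAAAAAAAAH//////AAAAAAAAAH/////+AAAAAAAAAP/////+AAAAAAAAAP/////+AAAAAAAAAf//////AAAAAAAAAP//////gAAAAAAAAH//////8AAAAAAAAD//////8AAAAAAAAB//////8AAAAAAAAA//////8AAAAAAAAAP/////8AAAAAAAAAB//gH/8AAAAAAAAAA//AAD4AAAAAAAAAAP8AAAwAAAAAAAAAAAAAAAAAAAAAAAAAAAAAAAAAAAAAAAAAAAAAAAAAAAAAAAAAAAAAAAAAAAAAAAAAAAAAAAAAAAAAAAAAAAAAAAAAAAAAAAAAAAAAAAAAAAAAAAAAAAAAAAAAAAAAAAAAAAAAAAAAAAAAAAAAAAAAAAAAAAAAAAAAAAAAAAAAAAAAAAAAAAAAAAAAAAAAAAAAAAAAAAAAAAAAAAAAAAAAAAAAAAAAAAAAAAAAAAAAAAAAAAAAAAAAAAAAAAAAAAAAAAAAAAAAAAAAAAAAAAAAAAAAAAAAAAAAAAAAAAAAAAAAAAAAAAAAAAAAAAAAAAAAAAAAAAAAAAAAAAAAAAAAAAAAAAAAAAAAAAAAAAAAAAAAAAAAAAAAAAAAAAAAAAAAAAAAAAAAAAAAAAAAAAAAAAAAAAAAAAAAAAAAAAAAAAAAAAAAAAAAAAAAAAAAAAAAAAAAAAAAAAAAAAAAAAAAAAAAAAAAAAAAAAAAAAAAAAAAAAAAAAAAAAAAAAAAAAAAAAAAAAAAAAAAAAAAAAAAAAAAAAAAAAAAAAAAAAAAAAAAAAAAAAAAAAAAAAAAAAAAAAAAAAAAAAAAAAAAAAAAAAAAAAAAAAAAAAAAAAAAAAAAAAAAAAAAAAAAAAAAAAAAAAAAAAAAAAAAAA="/>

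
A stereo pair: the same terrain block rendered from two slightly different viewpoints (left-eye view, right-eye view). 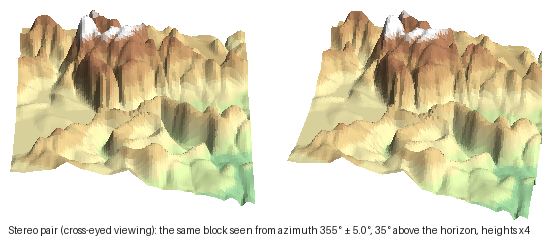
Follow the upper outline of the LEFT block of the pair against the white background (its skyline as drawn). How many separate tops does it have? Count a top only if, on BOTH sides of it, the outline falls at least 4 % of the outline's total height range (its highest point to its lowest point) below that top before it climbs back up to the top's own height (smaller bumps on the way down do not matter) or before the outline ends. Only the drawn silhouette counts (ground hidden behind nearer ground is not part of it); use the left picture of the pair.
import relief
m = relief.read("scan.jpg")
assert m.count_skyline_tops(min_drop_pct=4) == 3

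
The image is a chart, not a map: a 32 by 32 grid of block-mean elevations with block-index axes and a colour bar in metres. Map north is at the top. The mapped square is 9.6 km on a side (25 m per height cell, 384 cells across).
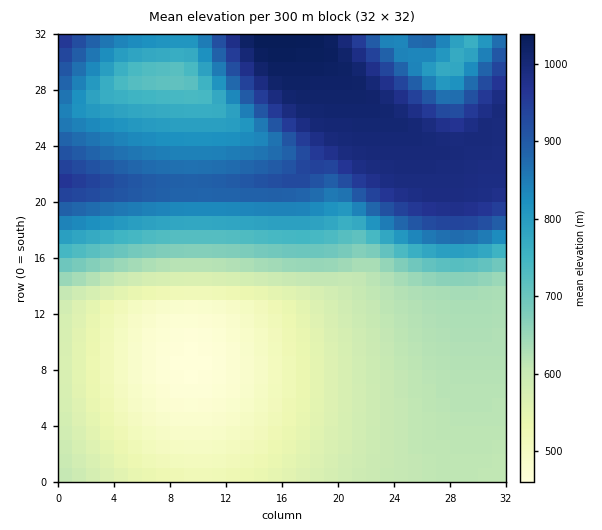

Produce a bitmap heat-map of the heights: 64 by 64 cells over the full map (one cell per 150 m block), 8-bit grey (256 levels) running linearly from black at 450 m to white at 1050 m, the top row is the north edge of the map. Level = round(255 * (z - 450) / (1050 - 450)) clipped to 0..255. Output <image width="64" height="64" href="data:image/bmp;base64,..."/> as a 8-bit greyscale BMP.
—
<image width="64" height="64" href="data:image/bmp;base64,Qk02FAAAAAAAADYEAAAoAAAAQAAAAEAAAAABAAgAAAAAAAAQAAATCwAAEwsAAAABAAAAAAAAAAAAAAEBAQACAgIAAwMDAAQEBAAFBQUABgYGAAcHBwAICAgACQkJAAoKCgALCwsADAwMAA0NDQAODg4ADw8PABAQEAAREREAEhISABMTEwAUFBQAFRUVABYWFgAXFxcAGBgYABkZGQAaGhoAGxsbABwcHAAdHR0AHh4eAB8fHwAgICAAISEhACIiIgAjIyMAJCQkACUlJQAmJiYAJycnACgoKAApKSkAKioqACsrKwAsLCwALS0tAC4uLgAvLy8AMDAwADExMQAyMjIAMzMzADQ0NAA1NTUANjY2ADc3NwA4ODgAOTk5ADo6OgA7OzsAPDw8AD09PQA+Pj4APz8/AEBAQABBQUEAQkJCAENDQwBEREQARUVFAEZGRgBHR0cASEhIAElJSQBKSkoAS0tLAExMTABNTU0ATk5OAE9PTwBQUFAAUVFRAFJSUgBTU1MAVFRUAFVVVQBWVlYAV1dXAFhYWABZWVkAWlpaAFtbWwBcXFwAXV1dAF5eXgBfX18AYGBgAGFhYQBiYmIAY2NjAGRkZABlZWUAZmZmAGdnZwBoaGgAaWlpAGpqagBra2sAbGxsAG1tbQBubm4Ab29vAHBwcABxcXEAcnJyAHNzcwB0dHQAdXV1AHZ2dgB3d3cAeHh4AHl5eQB6enoAe3t7AHx8fAB9fX0Afn5+AH9/fwCAgIAAgYGBAIKCggCDg4MAhISEAIWFhQCGhoYAh4eHAIiIiACJiYkAioqKAIuLiwCMjIwAjY2NAI6OjgCPj48AkJCQAJGRkQCSkpIAk5OTAJSUlACVlZUAlpaWAJeXlwCYmJgAmZmZAJqamgCbm5sAnJycAJ2dnQCenp4An5+fAKCgoAChoaEAoqKiAKOjowCkpKQApaWlAKampgCnp6cAqKioAKmpqQCqqqoAq6urAKysrACtra0Arq6uAK+vrwCwsLAAsbGxALKysgCzs7MAtLS0ALW1tQC2trYAt7e3ALi4uAC5ubkAurq6ALu7uwC8vLwAvb29AL6+vgC/v78AwMDAAMHBwQDCwsIAw8PDAMTExADFxcUAxsbGAMfHxwDIyMgAycnJAMrKygDLy8sAzMzMAM3NzQDOzs4Az8/PANDQ0ADR0dEA0tLSANPT0wDU1NQA1dXVANbW1gDX19cA2NjYANnZ2QDa2toA29vbANzc3ADd3d0A3t7eAN/f3wDg4OAA4eHhAOLi4gDj4+MA5OTkAOXl5QDm5uYA5+fnAOjo6ADp6ekA6urqAOvr6wDs7OwA7e3tAO7u7gDv7+8A8PDwAPHx8QDy8vIA8/PzAPT09AD19fUA9vb2APf39wD4+PgA+fn5APr6+gD7+/sA/Pz8AP39/QD+/v4A////AEVCPzw5NjQxLywqKCYlIyIhICAfHx8gICEiIyQmJykqLC4wMTM1Njg5Ozw9P0BBQUJDQ0RERUVFRUVFRURERERDQD06NzQyLywqKCYkIiEfHh4dHR0dHR4fICEiJCUnKSssLjAyNDU3OTo8PT4/QEFCQ0NEREVFRUVFRUVFREREQj88ODUyLy0qKCUjIR8eHRwbGxoaGhscHR4fICIjJScpKy0vMTM0Njg6Ozw+P0BBQkNDRERFRUVFRUVFRUVFREA9Ojc0MC0rKCUjIR8dHBoZGRgYGBgZGRobHR4gIiQmKCosLjAyNDU3OTs8PT9AQUJDQ0RFRUVFRkZGRUVFRUU/PDg1Mi8sKSYjIR4cGxkYFxYWFRUWFhcYGRscHiAiJCYoKi0vMTM1Nzg6PD0+QEFCQ0NERUVFRkZGRkZGRUVFPjo3MzAtKickIR8cGhgXFhQUExMTFBQVFhcZGxweICMlJykrLjAyNDY4Ojs9PkBBQkNDREVFRkZGRkZGRkZGRTw5NTIuKyglIh8cGhgWFRMSEhERERESExQWFxkbHR8hIyYoKi0vMTM1Nzk7PT4/QUJDRERFRUZGRkZGRkZGRkY7ODQwLSkmIyAdGxgWFBIREA8PDw8PEBESFBUXGRseICIlJyosLjEzNTc5Ozw+P0FCQ0RERUZGRkdHR0dHRkZGOjYzLysoJSEeGxkWFBIRDw4NDQ0NDg4PERIUFhgaHB8hJCYpKy4wMjU3OTo8Pj9BQkNERUVGRkdHR0dHR0dHRjk1Mi4qJyMgHRoXFRIQDw0MDAsLCwwNDg8REhQXGRseICMlKCstMDI0Njg6PD4/QUJDREVFRkZHR0dHR0dHR0c4NDAtKSUiHhsYFRMRDw0MCwoKCgoKCwwODxETFRgaHR8iJScqLS8yNDY4Ojw+P0FCQ0RFRkZHR0dISEhIR0dHNzMwLCgkIR0aFxQSDw0MCgkJCAgICQoLDA4QEhQXGRwfISQnKiwvMTQ2ODo8Pj9BQkNERUZGR0dISEhISEhIRzczLysnIyAcGRYTEA4MCgkIBwcHBwgJCgsNDxEUFhkbHiEkJiksLzE0Njg6PD4/QUJDREVGR0dISEhISEhISEg2Mi4qJiIfGxgVEg8NCwkIBwYGBgYHCAkLDA4RExUYGx4gIyYpLC4xMzY4Ojw+QEFCREVGRkdISEhJSUlJSUhINjIuKiYiHhsXFBEPDAoJBwYGBQUGBgcICgwOEBIVGBodICMmKSwuMTM2ODo8PkBBQ0RFRkdHSEhJSUlJSUlJSTUxLSklIR4aFxQRDgwKCAcGBQUFBQYHCAoLDRASFRcaHSAjJiksLjE0Njg6PD5AQkNERUZHSEhJSUlJSUlJSUk1MS0pJSEdGhYTEA4LCQgGBQUEBAUFBggJCw0QEhUXGh0gIyYpLC8xNDY5Oz0/QEJDRUZHR0hJSUlKSkpKSkpJNTEtKSUhHRoWExAOCwkIBgUFBAQFBQYICQsNEBIVGBodICMmKSwvMjQ3OTs9P0FCREVGR0hISUlKSkpKSkpKSjUxLSklIR0aFhMQDgsJCAYFBQUFBQYHCAoMDhATFRgbHiEkJyosLzI1Nzk8Pj9BQ0RFRkdISUlKSkpLS0tLSko2Mi0pJSEeGhcUEQ4MCggHBgUFBQUGBwkKDA4RExYYGx4hJCcqLTAyNTg6PD5AQkNFRkdISUlKSktLS0tLS0tLNjIuKiYiHhsXFBEPDAoJCAcGBgYGBwgJCw0PERQWGRwfIiUoKy4wMzY4Oj0/QEJERUZHSElKSktLS0tMTEtLSzczLysnIx8bGBUSEA0LCggHBwcHBwgJCgwOEBIVFxodICMmKSwuMTQ2OTs9P0FDREZHSElKSktLTExMTExMTEs4NC8rJyQgHBkWExEODAsKCQgICAgJCgsNDxETFhgbHiEkJyosLzI1Nzo8PkBCQ0VGR0hJSktLTExMTExMTExMOTUwLCklIR4aFxUSEA4MCwoJCQkKCgsNDhASFRcaHB8iJSgrLTAzNjg6PT9BQkRGR0hJSktLTExNTU1NTU1NTDo2Mi4qJiIfHBkWFBEPDg0MCwsLCwwNDhASFBYZGx4hIyYpLC8xNDc5Oz1AQUNFRkhJSktLTExNTU1NTU1NTU07NzMvLCglIh8cGRcVExIQDw8ODg8PEBETFBYYGh0fIiUoKi0wMzU4Ojw+QEJERkdISUpLTExNTU5OTk5OTk1NPzw5NjMwLSonJCIgHhwbGhkYGBgYGBkaGxweHyEiJCYoKiwvMTQ2OTs9P0FDRUZISUpLTE1NTk5OTk9OTk5OTkhFQj88OTc0MS8sKignJSQjIiIiIiMjJCUmKCkrLC4vMTI0NTY3ODo8PkBCREZHSUpLTE1OT1BRUVFRUVBQT05ST0xJRkNBPjs5NzUzMTAvLi0tLS0tLi8wMTIzNTY4OTs8PT4/Pz8/P0BCQ0VHSEpMTlBRU1VWV1dXV1ZVVFNRXFlWU1BOS0hGQ0E/PTw6OTg4Nzc3ODg5Ojs8Pj9BQkNFRkdISEhISEdFREVGSUtOUVNWWVtdX2BhYWBfXlxZV2VjYF1bWFVTUE5MSkhHRURDQ0JCQkNDREVGR0hKS0xOT1BRUVJSUVFPTkxJSk1RVVlcYGNmaWtsbW1sa2lmY2BvbWpoZWJgXVtZV1VTUlBPTk5NTU1OTk9QUVJTVFVXWFlaW1tbW1tZWFZUUVBVWV5jaGxwdHd5ent7enl2c29reXd0cm9tamhmZGJgXl1bWllZWVhYWVlaW1tcXl9gYWJjZGRlZWRkYmFfXFlZX2VqcHV6f4OGiIqLi4qIhYJ9eIOBf3x6eHVzcW9ta2loZ2ZlZGRkZGRkZWZmZ2hpamtsbW5ub25ubWtpZ2RhZGtyeH+Eio+Tlpmbm5uamJWRjIeOi4mHhYKAfnx6eHZ0c3JxcHBvb29vb3BxcXJzdHV2d3h4eHh4d3Z0cm9sa3F5gIeOlJqfo6epq6ysq6mloZyWmJaUkY+Ni4mHhYOBgH59fHx7e3p6ent7fHx9fn+AgYGCgoKCgoF/fXp3dHd/h4+XnqSqr7O2ubu7u7q4tbGrpaKgnpyamJaUkpCOjYuKiYiHhoaGhoaGhoeIiImKiouMjIyMjIuKiIWCf36Fjpefpq2zub7BxcfIycnIxsO/urSsqqmnpaOhn52bmZiXlZSTkpKSkZGRkZKSk5OUlZWWlpeXlpaVk5GOi4eLlZ6mrrW8wcbLztHT1NTU09LPy8fBt7Wzsa+trKqopqWjoqGgn56dnZ2dnZ2dnZ6en5+goKGhoaCgnpyZlpKSmqOstbzDyc7S1dja3N3d3dzb2NXRzMG/vry6uLe1s7Kwr62sq6qqqamoqKioqKmpqaqqq6urq6uqqaelop6bn6myusLJz9TY293f4eHi4uLh4N/d2tbLysjHxcPCwL69u7q5uLe2tbW0tLS0tLS0tLW1tbW2tra1tLOwrqqmpa23v8fO09jc3+Hj4+Tk5OTk4+Pi4d/c1dTT0c/OzMrJx8XEw8HAwL++vr6+vr6+v7+/wMDAwMDAv768ubayrrK7w8vS19zf4uPk5eXl5eXl5OTk4+Pi4d7b2dbT0c7LycfFw8LAv76+vb29vb6+v8DCw8TGx8jJysnIxcK+ube/x8/V2t/i5OXl5eXl5eXl5eXl5OTk4+Pb2NTRzszJxsTCwL69vLq6ubi4uLm5urq7vb7AwcPGyMvNz87KxcDCytLY3eHj5eXm5ubm5ubm5ubl5eXk5OTj1dLPzMnGxMG/vbu5uLe2tbS0s7O0tLW1tri5ury+wMLFyc3S0czIzdTa3+Pl5ubm5+fn5+fn5+bm5ubl5eXk5NDMycbDwb68uri2tLOysbCvr6+ur6+wsLGytLW3uLq9wMPJz9XR0Nfc4eTm5ufn5+jo6Ojo5+fn5+fm5uXl5eTKxsPBvru5t7Szsa+urayrqqqqqaqqqqusra6wsbO1t7q/xc7W1tne4uXn5+jo6Ojo6Ojo6Ojo6Ofn5+bm5uXlxMG+u7i2s7GvrayqqainpqWlpKSkpaWmp6ipqqytr7K2vcXO19vg5Obo6Ojp6enp6enp6enp6ejo6Ofn5ubm5b67uLWysK6sqqimpaOioaGgn5+fn5+goKGio6SmqKqvuMLM1dzh5ejo6enp6urq6urq6urq6eno6Ojo5+fm5ua4tbKvraqopqSioZ+enZybm5qampqampucnZ6foKSsuMPN1t3j5unp6urq6+vr6+vr6+vq6uno5uXl5+jn5+bmsq+sqaeloqCfnZuamZiXlpWVlZSUlZWVlpeYmqCsuMPO197k6Orq6+vr6+zs7Ozs7Ovr6unm5OHf4OTm5+fn5qyppqOhn52bmZeWlJOSkZCQj4+Pj4+PkJCRlZ6ruMPO19/l6evs7Ozs7O3t7e3t7ezs6ujl4d3Z1tne4+bn5+epo6Cdm5mXlZORkI+NjIyLioqJiYmJioqLkZ2qt8PO19/m6uzt7e3t7e3u7u7u7e3s6ufj3tnUzsvQ193i5ufnrKOcl5WTkY+NjIqJiIeGhYSEhISDhISGjpuotcLN1+Dm6+3u7u7u7u/v7+/u7u7t6ubi3NbPyMLAx8/X3uPm57Gon5eQjYuJh4aEg4KBgH9/fn5+fn6Ci5ils8DM1t/m6+7v7+/v8PDw8PDv7+/t6ubg2tPLxLy1s7zGz9fe4+a1raSbk4uFg4F/fn18e3p5eXh4eHh9iJSir73J1d/m7O/w8fHx8fHx8fHw8PDu6uXf2NHIwLevp6iyvcfQ2d/kurGpoJiQiIB8eXh3dnV0c3NycnN5hJCdq7nG0t3m7PDy8vLy8vLy8vLx8fHu6+bf2M/GvbSqopqcp7O+yNLa4b+2rqaelY2GfndzcXBvbm1tbXB2gIuYprTCz9rk6/Dz8/Pz8/Pz8/Pz8vLv6+bf187Fu7GnnpWNkp2ptcDL1NzEu7Oro5uTjIR9eHVzcnBwb290fIaToK69ytfh6vD09fX09PT09PT08/Px7efg187Euq+lm5KKhImUn6u3w87XycG5samhmZKLhIF/fXt6eXh4eoGNmqi2xdLe6O/09vb29vX19fX19fTy7ujh2M7Eua6km5eUj4mEi5air7vG0c7Gvravp6CYko2KiIaFhIOCgoKHk6GvvszZ5O3z9/f39/f39vb29vXz8Ori2c/Fua6kn6GhnpiRiYWNmaazv8rTy8S8ta2mn5qWlJKQjo2MjIuLjpmntsXS3+nx9vj5+Pj4+Pf39/b18uzk29HGu6+koaerrKihmY+GhpGdqrfE2dHJwruzraeioJ2bmZiXlpWVlZafrr3L2eTu9fn6+vn5+fn4+Pj39O/n3tTIvLCkn6evtbaxqJ6UiYKJlqKwvd7Xz8jBurSvq6mmpKOhoJ+fnp6epbTD0d7p8vj7+/v6+vr5+fn49vLr4tfMv7OmnKCqtL3At62il42DhI6bqLY="/>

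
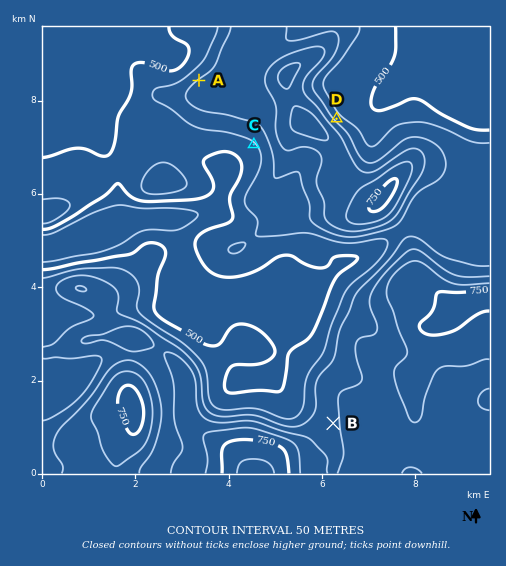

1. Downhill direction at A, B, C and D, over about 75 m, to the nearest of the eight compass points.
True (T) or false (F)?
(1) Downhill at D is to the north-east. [T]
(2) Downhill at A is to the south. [F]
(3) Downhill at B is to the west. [T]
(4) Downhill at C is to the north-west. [F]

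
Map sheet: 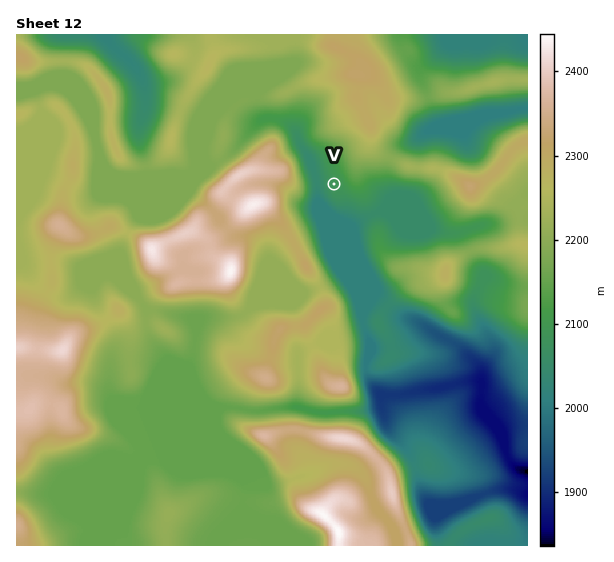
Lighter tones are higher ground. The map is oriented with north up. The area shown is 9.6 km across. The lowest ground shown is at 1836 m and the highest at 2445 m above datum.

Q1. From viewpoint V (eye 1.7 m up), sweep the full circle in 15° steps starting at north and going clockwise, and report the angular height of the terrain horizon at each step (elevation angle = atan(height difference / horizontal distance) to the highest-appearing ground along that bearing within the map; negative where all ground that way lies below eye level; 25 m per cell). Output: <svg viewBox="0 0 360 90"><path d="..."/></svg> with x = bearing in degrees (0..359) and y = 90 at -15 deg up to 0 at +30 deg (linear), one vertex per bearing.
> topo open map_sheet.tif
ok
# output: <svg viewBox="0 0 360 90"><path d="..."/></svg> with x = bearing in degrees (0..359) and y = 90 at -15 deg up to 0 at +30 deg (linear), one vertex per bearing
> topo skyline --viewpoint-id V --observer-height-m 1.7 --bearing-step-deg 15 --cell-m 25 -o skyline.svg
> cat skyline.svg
<svg viewBox="0 0 360 90"><path d="M0 45l15-3 15-1 15-1 15 2 15 2 15 4 15 5 15 2 15-2 15 5 15 2 15-10 15-5 15-3 15-2 15-2 15-6 15 0 15-3 15 10 15 15 15-2 15-2"/></svg>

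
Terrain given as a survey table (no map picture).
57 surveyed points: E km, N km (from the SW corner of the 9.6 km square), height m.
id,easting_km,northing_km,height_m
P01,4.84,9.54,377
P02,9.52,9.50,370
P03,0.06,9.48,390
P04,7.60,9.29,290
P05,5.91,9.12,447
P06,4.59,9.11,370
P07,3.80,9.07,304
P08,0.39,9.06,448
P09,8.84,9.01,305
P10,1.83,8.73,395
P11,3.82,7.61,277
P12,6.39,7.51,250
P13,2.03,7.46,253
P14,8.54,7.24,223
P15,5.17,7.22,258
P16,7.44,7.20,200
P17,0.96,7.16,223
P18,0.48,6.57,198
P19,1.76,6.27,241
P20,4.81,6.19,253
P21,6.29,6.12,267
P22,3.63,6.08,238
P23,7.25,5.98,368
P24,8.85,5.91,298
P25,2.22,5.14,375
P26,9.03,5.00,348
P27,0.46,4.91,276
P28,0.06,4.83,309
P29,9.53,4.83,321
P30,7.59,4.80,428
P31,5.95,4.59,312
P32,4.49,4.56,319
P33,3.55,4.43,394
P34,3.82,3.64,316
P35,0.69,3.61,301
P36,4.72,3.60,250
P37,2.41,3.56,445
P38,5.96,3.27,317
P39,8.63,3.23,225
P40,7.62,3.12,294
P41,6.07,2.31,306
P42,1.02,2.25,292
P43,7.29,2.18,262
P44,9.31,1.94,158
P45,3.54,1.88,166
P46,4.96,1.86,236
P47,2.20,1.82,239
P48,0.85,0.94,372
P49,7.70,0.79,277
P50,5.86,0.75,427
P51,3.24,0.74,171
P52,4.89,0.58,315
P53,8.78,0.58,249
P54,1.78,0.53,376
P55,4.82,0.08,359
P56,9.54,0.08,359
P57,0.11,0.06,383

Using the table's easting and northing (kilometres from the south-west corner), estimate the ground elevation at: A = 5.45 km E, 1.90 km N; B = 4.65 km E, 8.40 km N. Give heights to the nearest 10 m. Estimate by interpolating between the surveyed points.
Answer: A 300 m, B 330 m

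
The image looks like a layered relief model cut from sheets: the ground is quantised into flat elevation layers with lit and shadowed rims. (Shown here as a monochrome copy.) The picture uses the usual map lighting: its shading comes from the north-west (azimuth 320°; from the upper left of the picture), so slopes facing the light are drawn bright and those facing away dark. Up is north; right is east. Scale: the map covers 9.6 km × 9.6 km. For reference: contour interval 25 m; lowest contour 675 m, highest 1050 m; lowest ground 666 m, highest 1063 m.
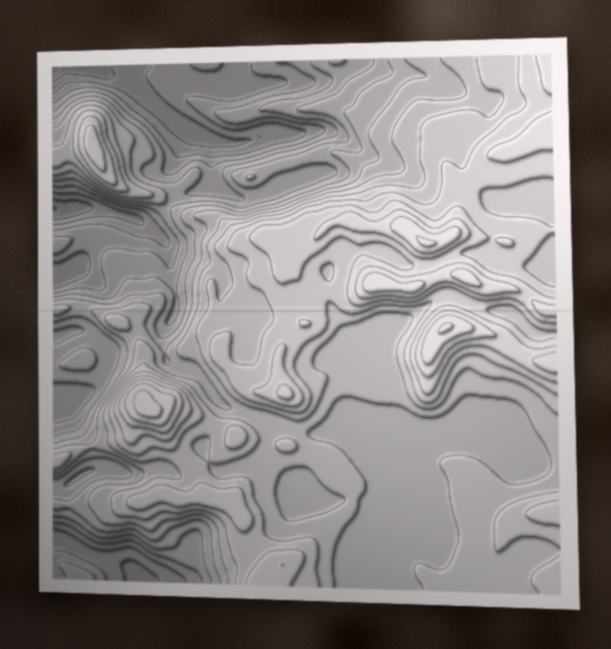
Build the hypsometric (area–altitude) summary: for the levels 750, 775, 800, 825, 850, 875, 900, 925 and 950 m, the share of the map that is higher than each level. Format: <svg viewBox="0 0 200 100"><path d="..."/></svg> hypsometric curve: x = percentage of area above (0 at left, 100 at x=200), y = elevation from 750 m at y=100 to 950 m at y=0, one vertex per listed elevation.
<svg viewBox="0 0 200 100"><path d="M189 100l-6-12-10-13-12-13-12-12-11-12-30-13-34-13-27-12"/></svg>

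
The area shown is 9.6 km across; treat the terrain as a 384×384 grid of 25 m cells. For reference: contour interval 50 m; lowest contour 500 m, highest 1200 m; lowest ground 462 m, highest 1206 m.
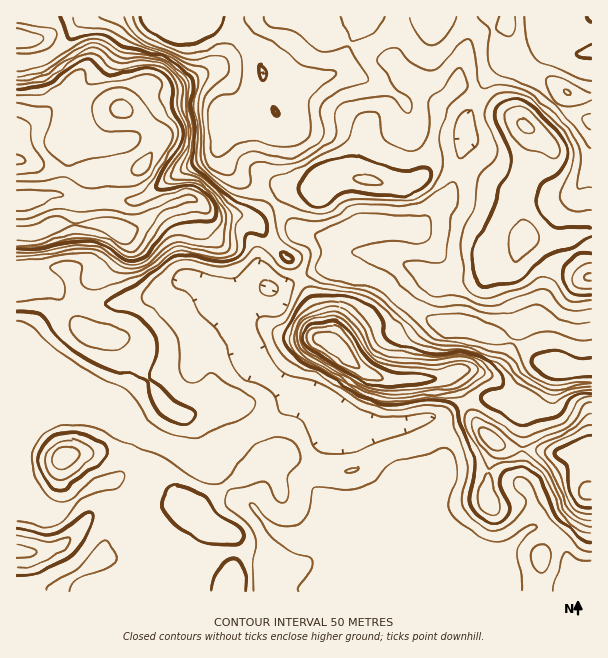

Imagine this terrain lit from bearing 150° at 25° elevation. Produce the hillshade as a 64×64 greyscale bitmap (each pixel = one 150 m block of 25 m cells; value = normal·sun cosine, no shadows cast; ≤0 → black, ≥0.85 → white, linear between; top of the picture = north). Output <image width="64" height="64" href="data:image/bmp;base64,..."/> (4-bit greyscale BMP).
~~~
<image width="64" height="64" href="data:image/bmp;base64,Qk12CAAAAAAAAHYAAAAoAAAAQAAAAEAAAAABAAQAAAAAAAAIAAATCwAAEwsAABAAAAAAAAAAAAAAABEREQAiIiIAMzMzAERERABVVVUAZmZmAHd3dwCIiIgAmZmZAKqqqgC7u7sAzMzMAN3d3QDu7u4A////AKqZh3Zmd3d3d3dmZomZiIiIiIh3d3d3d3d3d3d3mph3u7qYdmZnd3d3d2ZWeZmIiIiIiHd3d3d3d3d3d3eamIjMzLqYd3d3eIiIdlV4mYiIiIiIh3d3d3d3d3d3d5qpmbu8zLmHd3iIiIiHZniZh3d4iIiIh3d3d3d3d3dnipmaiImryph3iIiIiIiIiZh3d3d3eIiId3d3d3iIdlVomZpURFirqIiIiIiIiZmZmHd3d3d3eIh3d3d4iZqXVFeJmiIiE3qpiIiIiIiIiIiIiIh3d3d3d3d3eIiJvLp2Z5maM0QyN6mIiIiIiId2ZniJmIh3d3d3d3d4iJm8y6h4mqtVZmQ1iYd4iIiIh2ZWeImZiId3d3d3d3d4iau7qYd5vGd4mFRXh3d3d3d3d3eIiZmIiIiIiIh3d2Z4mZmZdmerd4mqllZ3Z3d3ZmeJmZiImYiIiIiIiId2VEaIiIh2VXh3eKy6dmZmd2ZlVWiqqHiIiJmamYiIh3ZTNHiId2VVVnd4rMyph3Z2ZlVVVompiJmIiZqqmIiId2Q0eamYdlVVdlebzcuod3ZmZmZVV5mZmZh3eJqpmIiHZUWLzKmHdmZlRHm7y6mHdmZ3d3VFaIiZh2VVaJmZmYh2VpzduYiId2UyNXiZmHdmd4iYh1VWd4iHZlVVeJmZmHZnm7uGVWeIZTESNFZnZmeJmamYdlVWZ3d3dmVWd3iZh2eIdkIAE1d2QhEjRWZneJqqqqmXZVVniHd3d2ZmZnh2ZlVUMgAAE3dkMzRWZneImqqqqqmHZmeIh3iIiId2ZmVENFVUIQABd3ZVVmZ3d4iIiImaqqh3d3iIiJmru6mHZEM1Z3dTIRF3d3dnd3eHd3d3d4iZmYd3eIiJq83u7cuXVWZ3h2QiEXd3d3d4iIh3dmZmZmd4iHiIiJq83v///tuYiIdlQgAAd3d3iImZiHd3ZmZmVWd3iIiaq7zd7v//7ty5hkIgAAB3d4iImamYh3d3ZmZmZniJqqqrvLmZqqvO7cp1MzIQAHiIiJmaqpmIiId3d3d3eJq7uqunQyIiI1iph2ZWZmVViIiJmaqZmZmYh3d4d3d4mruqumMQAAAAABIjVoiZiJmIiJmZmZmZmYiHd4iHd3eIq6qXVCEQAAAAAAJHmqqZmYiImZmYiJmIiId3eId3dlV5h2ZmVEQyAAABNFeaqpmaiIiIiId3iIiIh3d3d3dTECNEVWeHdlRDIkVneJmZmaqZiHd3dmZnd3d3d3d3ZkIAAAI1aIhmZnd3iJmZmZmaqqqYd3ZmVVZnd3d3iIdlQgAAACVndlV5qqqruqmZmZq7upmHd3dmZmd3d3iIh2VUEAAAJFZVV4q8y7vMuqmYmry6qZiImZmIh3d3iIiIdmUyIQASM0V4mqu6q8zMupiKzZmZiIiau7uph3eIiImHdlMyEAESRoiImZmZq83LqHi8eId3d4m83duoiIiZmZiZhkMiI0V4iId3d3iZvMyodol4iIh3eJzv/tqZmru6mZq6h2ZniIiId3ZmZ4iKu6hkRMzLuqmIm9///szM3dypmau6mJmZiHdmZmZnh3mrqXUy///+3Lqq3v//7d3u3LmHZ5qYiId2ZlVWZmZ3eKuph2X////+3KvN3v7dzMy7uYZFaId2ZmZmZlZlVndnmqmIiLvO/u7cqqvN3cu7uqqqh2Z4mHdmZmZmZlVWZmZ4iHeIM0erqql2aKzcuqvLqqmZmau6mHd3eHdmVVVmZmd3ZmYiEkZURDM0eszLvLqYiIqqvN26mZmZmHZVVWZmZ3ZlVUQyJEQzNEM1m7u6h2VWiaqs3dzMu8y6hlVVZmZ3h3ZVd2VVZ3d4h0I1eHVEM0Z4mJq83d3d3dyoZmZnZ4iIh2WqqYiZqqq7phABIiI0Vnd3eJq7zMu83cp2Zmd3iZmZdsy7qZmaqqzccQABI0VmZmVXiZmZh3ecy4dlZmeJmrqHzLuod3iIit7ZQRJFVmVUMzVndmZlVFirl2VVZniau5iqmIdlVmZWne7IZVVVVDIRAjVVVVZVRYmXZUVWeJq7qHh3d2VVVURq7+yoZEREMyEAE0VmZmZWeIdmVWeJmaqYd4h3d2d2ZVe+7bl1QzREQyESRWd3ZmZ4h3ZmZ5mYiIh4mYh3eJmHZovMunZVVVVVRDRGd3d2ZomYd3d4mYdmd3iZmIeImql2aJqqh3Z3dmZlVVZ4iHZmiZh3d3eIZVZ3ZnmYh3eKqYdmeaqIh3d3dmZmZmeId2Z5qXZmZmZUV4lVZ4iHZniIh3iZupiIiHd2ZVVVVnd3ZnmqhUQzREV5qjNFeIZVVmd4mrvMqZiIh3ZUREREVnd2Z5qWMiIjVoqqARJHhlM0Vniaq8y6mYh3dlRDRERWiHZmiqdCIiRnd3cAAAR3UyE1Z4d5vLqpiHd3dlRFVmeIdlVomFMzRWZURQAAAEd0IAEjM0WJqpmIeIiIh2Z3h3d2VVeIdUVmZERVVCAAA2YwAAAAEkZ4mYiIiJmZh3d3d2ZUVomHZ3dVVma6lhAAJUIAAAABE1aIiIiImZmYdmZ3dlRGiZiIh2Z3d8zLggACQxAAATMiNXiZmIiImYdlVnd3ZUV5mZmHd3eIiImnIAE0QiJFZVRFeJmZmIiIh3ZWZ3d2VWiZmZiHeIgzRXhjEkVlZneHdlZ4iZmYd3iHdmZ3d3dlZ4iJmId3hyI0aHUzRnd3iIh3ZneImYh3d3d3Znd3d2Znd4mZh3d3"/>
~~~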